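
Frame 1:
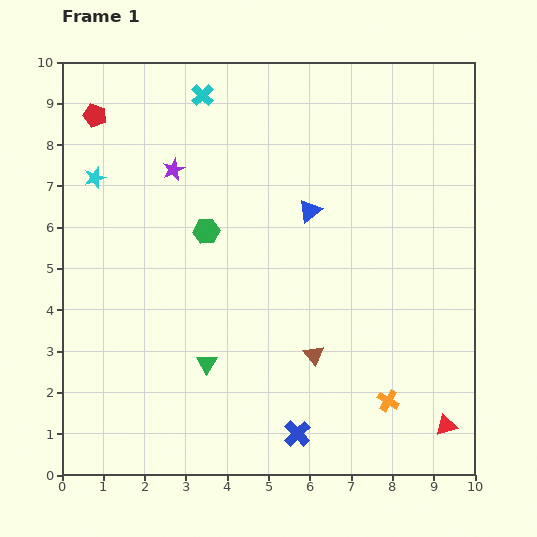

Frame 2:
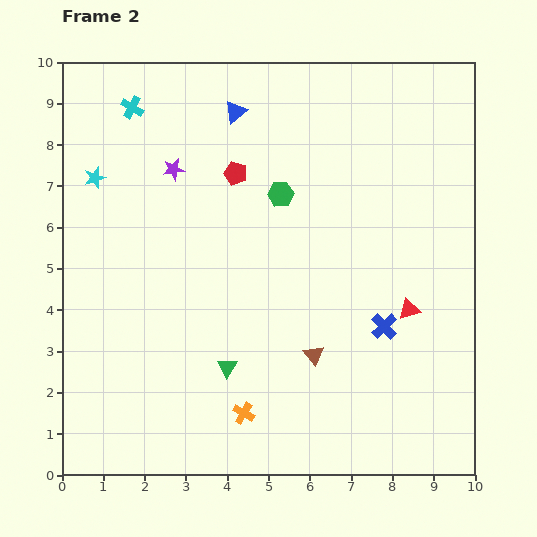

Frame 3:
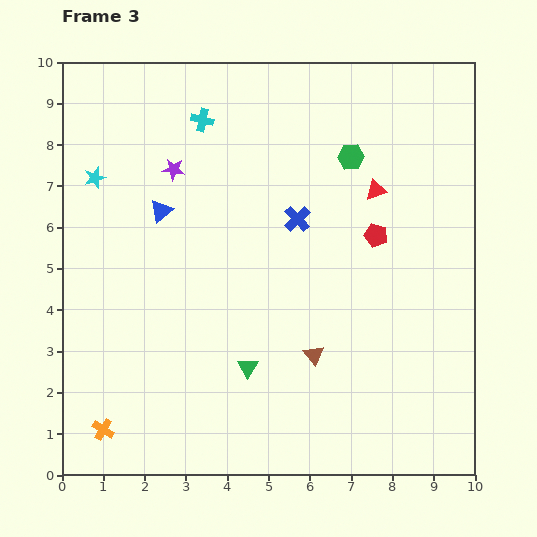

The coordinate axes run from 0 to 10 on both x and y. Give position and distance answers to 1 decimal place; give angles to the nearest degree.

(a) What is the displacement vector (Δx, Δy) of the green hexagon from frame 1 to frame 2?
(1.8, 0.9)

The green hexagon was at (3.5, 5.9) in frame 1 and (5.3, 6.8) in frame 2.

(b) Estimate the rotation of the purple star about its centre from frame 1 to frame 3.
31° clockwise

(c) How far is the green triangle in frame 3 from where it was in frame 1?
1.0

The green triangle moved from (3.5, 2.7) to (4.5, 2.6), a distance of √(1.0² + 0.1²) ≈ 1.0.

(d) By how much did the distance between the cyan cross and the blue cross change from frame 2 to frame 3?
-4.8

Distance in frame 2: 8.1. Distance in frame 3: 3.3.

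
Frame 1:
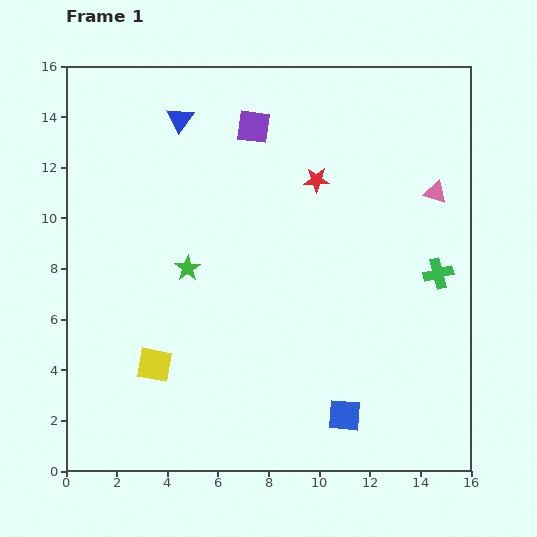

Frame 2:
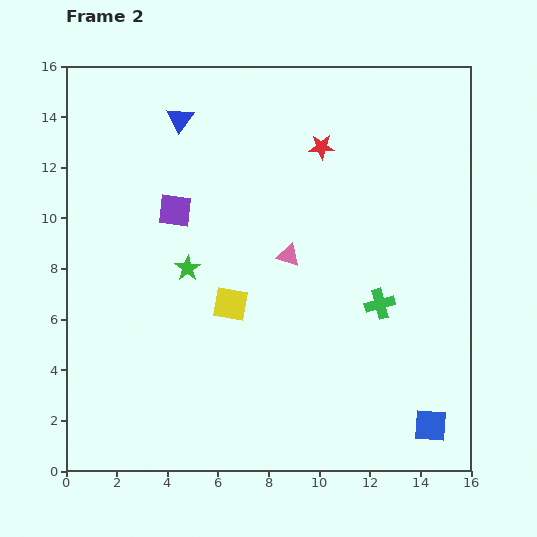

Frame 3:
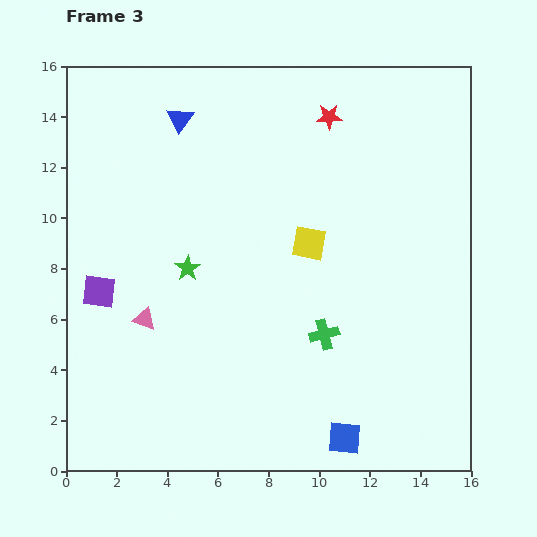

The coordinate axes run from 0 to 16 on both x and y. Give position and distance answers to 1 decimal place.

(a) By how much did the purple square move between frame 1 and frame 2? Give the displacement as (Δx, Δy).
(-3.1, -3.3)

The purple square was at (7.4, 13.6) in frame 1 and (4.3, 10.3) in frame 2.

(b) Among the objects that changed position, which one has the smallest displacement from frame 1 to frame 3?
the blue square

(moved 0.9)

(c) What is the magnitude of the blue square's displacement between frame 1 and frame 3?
0.9

The blue square moved from (11.0, 2.2) to (11.0, 1.3), a distance of √(0.0² + 0.9²) ≈ 0.9.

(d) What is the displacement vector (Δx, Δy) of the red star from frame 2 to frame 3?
(0.3, 1.2)

The red star was at (10.1, 12.8) in frame 2 and (10.4, 14.0) in frame 3.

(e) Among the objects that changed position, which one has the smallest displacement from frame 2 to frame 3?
the red star

(moved 1.2)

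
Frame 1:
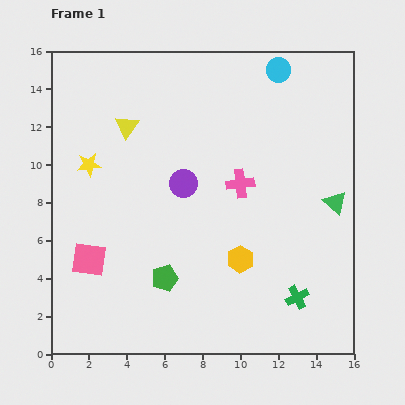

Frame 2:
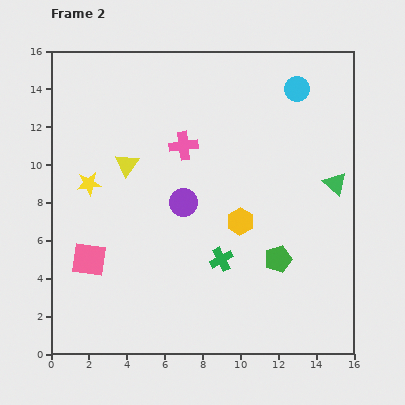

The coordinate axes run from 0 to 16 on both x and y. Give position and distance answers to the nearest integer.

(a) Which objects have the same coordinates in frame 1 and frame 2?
the pink square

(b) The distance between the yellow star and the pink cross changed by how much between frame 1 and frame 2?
-3

Distance in frame 1: 8. Distance in frame 2: 5.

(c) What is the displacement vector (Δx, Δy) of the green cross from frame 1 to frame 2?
(-4, 2)

The green cross was at (13, 3) in frame 1 and (9, 5) in frame 2.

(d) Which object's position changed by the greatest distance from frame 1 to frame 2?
the green pentagon

(moved 6; next 4)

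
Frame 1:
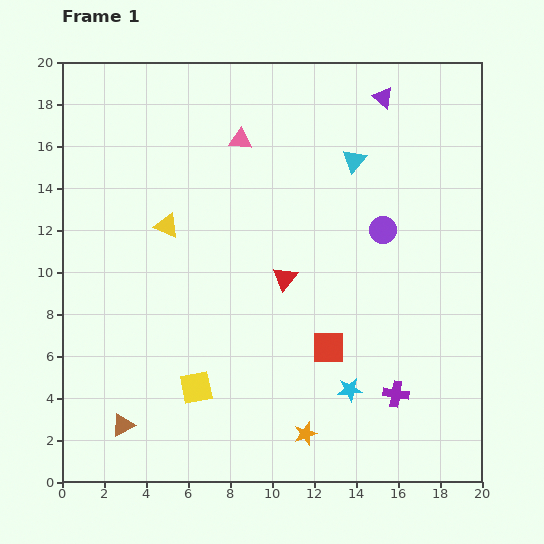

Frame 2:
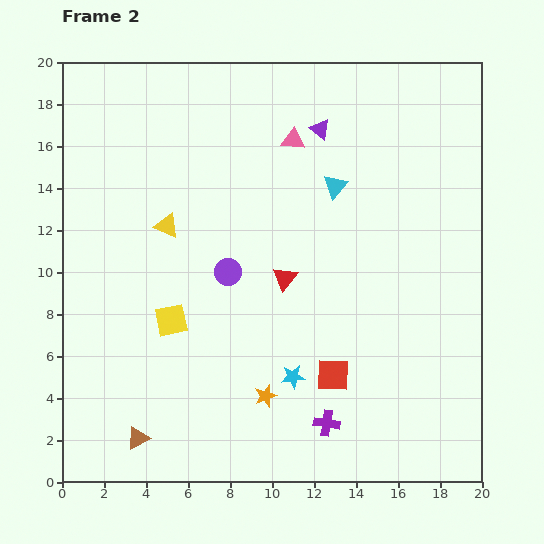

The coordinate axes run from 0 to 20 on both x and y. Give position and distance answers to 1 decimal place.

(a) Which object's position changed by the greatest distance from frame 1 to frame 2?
the purple circle

(moved 7.7; next 3.6)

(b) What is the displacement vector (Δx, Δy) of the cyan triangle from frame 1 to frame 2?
(-0.9, -1.2)

The cyan triangle was at (13.9, 15.3) in frame 1 and (13.0, 14.1) in frame 2.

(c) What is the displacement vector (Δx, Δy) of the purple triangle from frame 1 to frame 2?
(-3.0, -1.5)

The purple triangle was at (15.3, 18.3) in frame 1 and (12.3, 16.8) in frame 2.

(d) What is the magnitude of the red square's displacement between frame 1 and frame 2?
1.3

The red square moved from (12.7, 6.4) to (12.9, 5.1), a distance of √(0.2² + 1.3²) ≈ 1.3.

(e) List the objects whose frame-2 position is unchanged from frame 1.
the yellow triangle, the red triangle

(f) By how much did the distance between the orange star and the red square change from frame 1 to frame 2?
-0.8

Distance in frame 1: 4.2. Distance in frame 2: 3.4.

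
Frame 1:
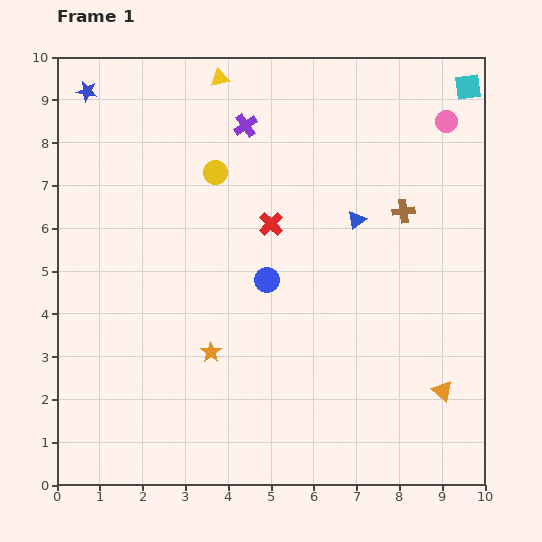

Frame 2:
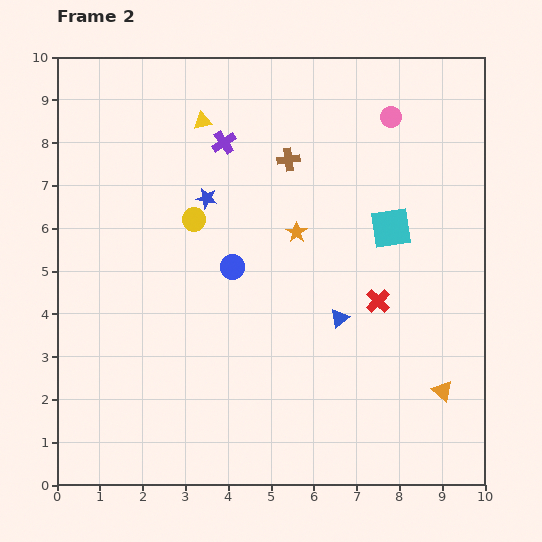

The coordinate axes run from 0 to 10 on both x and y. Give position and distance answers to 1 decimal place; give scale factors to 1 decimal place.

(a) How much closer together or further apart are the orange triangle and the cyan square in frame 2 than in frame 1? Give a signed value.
-3.1

Distance in frame 1: 7.1. Distance in frame 2: 4.0.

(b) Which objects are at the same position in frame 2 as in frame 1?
the orange triangle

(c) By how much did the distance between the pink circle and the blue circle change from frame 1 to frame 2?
-0.5

Distance in frame 1: 5.6. Distance in frame 2: 5.1.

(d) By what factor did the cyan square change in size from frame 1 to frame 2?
1.6×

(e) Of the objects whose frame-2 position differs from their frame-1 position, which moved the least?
the purple cross

(moved 0.6)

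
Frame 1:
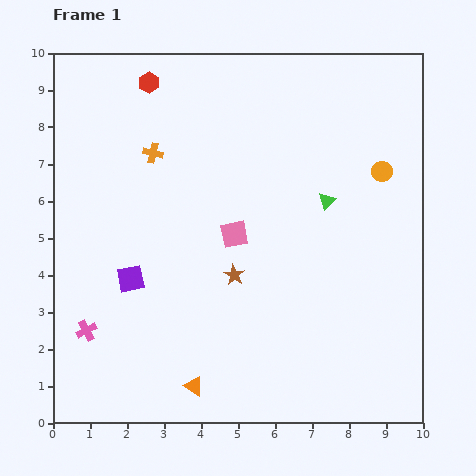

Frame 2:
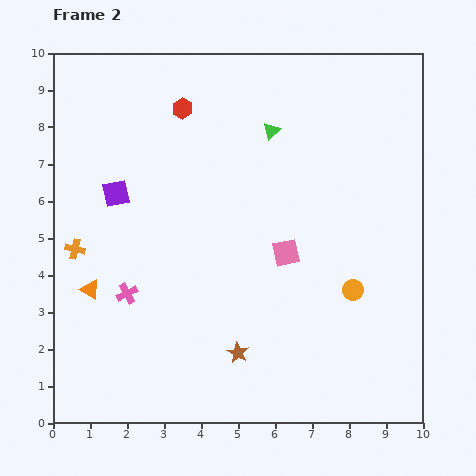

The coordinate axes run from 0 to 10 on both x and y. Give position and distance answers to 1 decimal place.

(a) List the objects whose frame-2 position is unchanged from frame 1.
none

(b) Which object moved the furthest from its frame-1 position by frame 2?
the orange triangle

(moved 3.8; next 3.3)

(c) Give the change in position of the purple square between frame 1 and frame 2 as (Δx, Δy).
(-0.4, 2.3)

The purple square was at (2.1, 3.9) in frame 1 and (1.7, 6.2) in frame 2.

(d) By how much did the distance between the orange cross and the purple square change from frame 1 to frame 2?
-1.6

Distance in frame 1: 3.5. Distance in frame 2: 1.9.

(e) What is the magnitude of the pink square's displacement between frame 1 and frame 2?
1.5

The pink square moved from (4.9, 5.1) to (6.3, 4.6), a distance of √(1.4² + 0.5²) ≈ 1.5.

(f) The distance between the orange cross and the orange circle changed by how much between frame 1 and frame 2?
+1.4

Distance in frame 1: 6.2. Distance in frame 2: 7.6.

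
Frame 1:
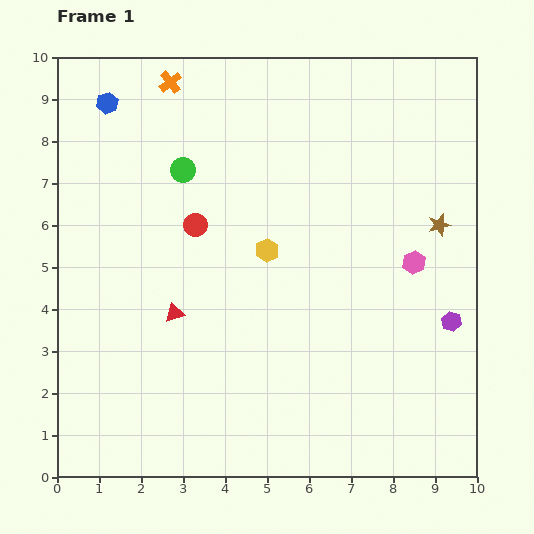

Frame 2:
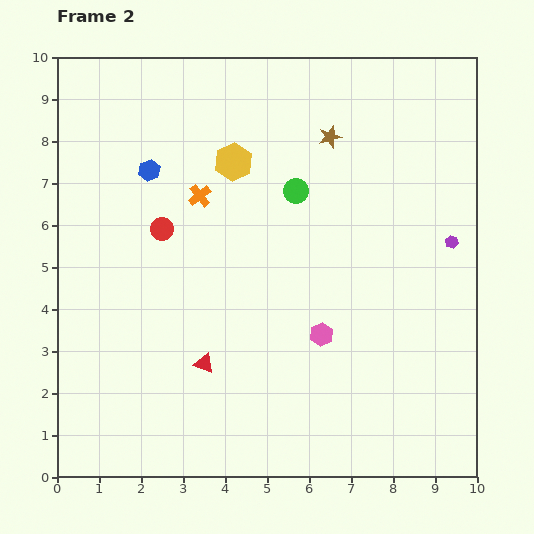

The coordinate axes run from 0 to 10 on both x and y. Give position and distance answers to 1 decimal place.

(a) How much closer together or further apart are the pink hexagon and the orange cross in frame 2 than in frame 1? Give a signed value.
-2.8

Distance in frame 1: 7.2. Distance in frame 2: 4.4.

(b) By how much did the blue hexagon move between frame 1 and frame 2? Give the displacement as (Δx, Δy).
(1.0, -1.6)

The blue hexagon was at (1.2, 8.9) in frame 1 and (2.2, 7.3) in frame 2.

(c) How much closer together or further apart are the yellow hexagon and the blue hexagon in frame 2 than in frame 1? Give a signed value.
-3.2

Distance in frame 1: 5.2. Distance in frame 2: 2.0.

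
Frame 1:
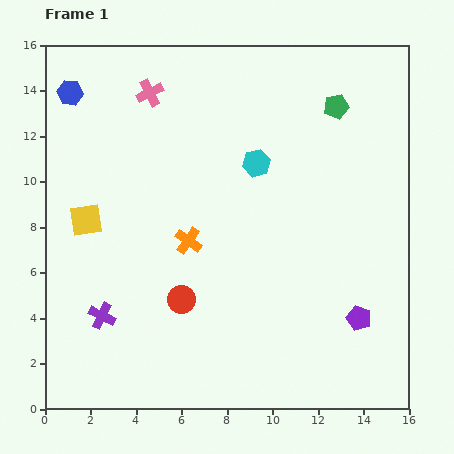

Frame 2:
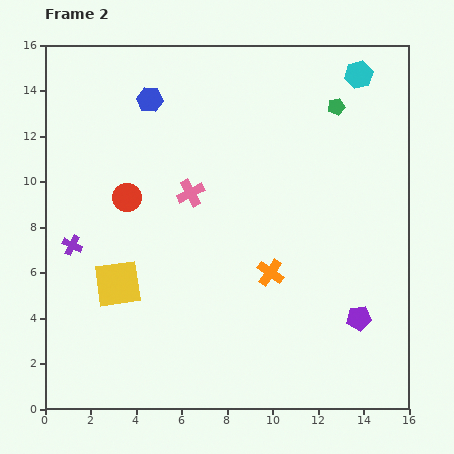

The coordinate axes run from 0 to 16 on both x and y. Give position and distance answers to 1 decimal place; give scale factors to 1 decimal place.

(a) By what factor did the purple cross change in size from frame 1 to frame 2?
0.7×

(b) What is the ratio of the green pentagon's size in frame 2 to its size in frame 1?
0.7×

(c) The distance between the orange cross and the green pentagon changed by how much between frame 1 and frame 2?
-0.9

Distance in frame 1: 8.8. Distance in frame 2: 7.9.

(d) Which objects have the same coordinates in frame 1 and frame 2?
the green pentagon, the purple pentagon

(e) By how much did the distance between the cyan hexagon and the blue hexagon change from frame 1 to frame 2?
+0.5

Distance in frame 1: 8.8. Distance in frame 2: 9.3.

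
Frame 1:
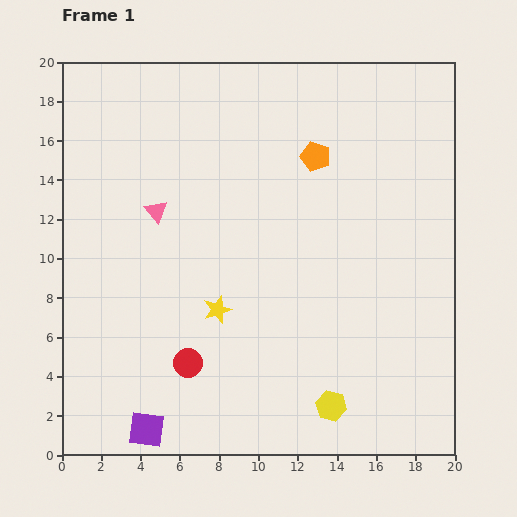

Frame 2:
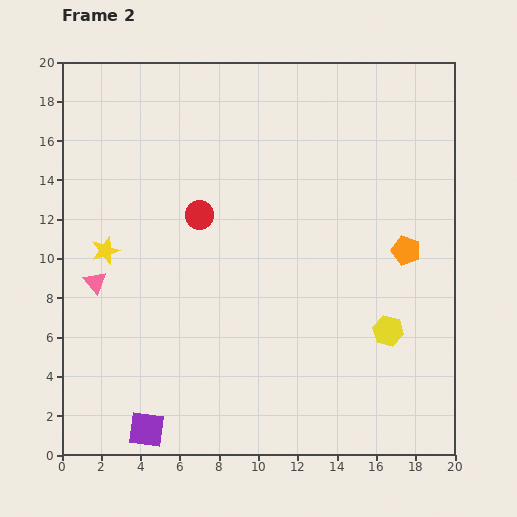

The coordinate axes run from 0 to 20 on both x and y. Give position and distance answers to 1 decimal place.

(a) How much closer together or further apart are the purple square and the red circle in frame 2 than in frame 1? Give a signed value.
+7.2

Distance in frame 1: 4.0. Distance in frame 2: 11.2.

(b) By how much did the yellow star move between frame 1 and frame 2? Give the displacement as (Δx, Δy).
(-5.7, 3.0)

The yellow star was at (7.9, 7.4) in frame 1 and (2.2, 10.4) in frame 2.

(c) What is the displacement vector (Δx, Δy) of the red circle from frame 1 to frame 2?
(0.6, 7.5)

The red circle was at (6.4, 4.7) in frame 1 and (7.0, 12.2) in frame 2.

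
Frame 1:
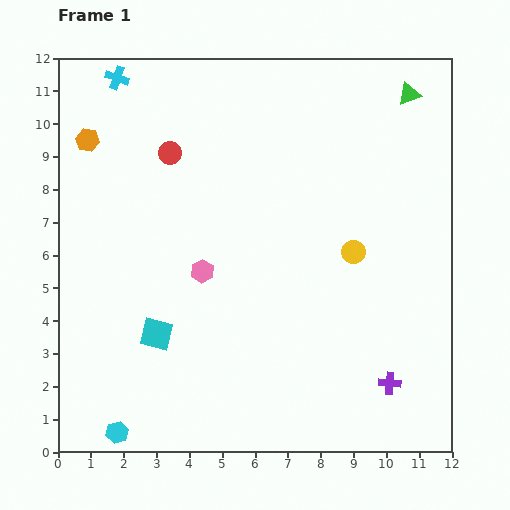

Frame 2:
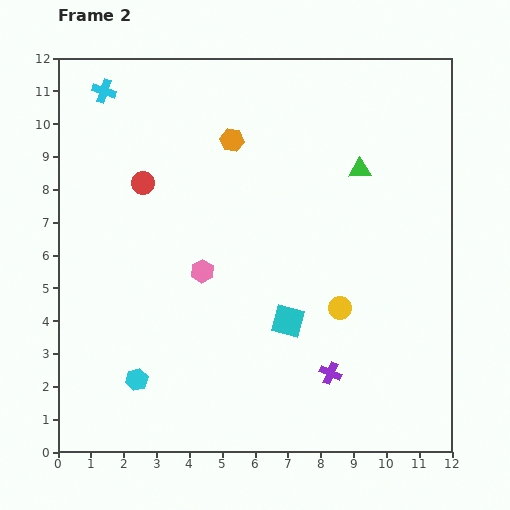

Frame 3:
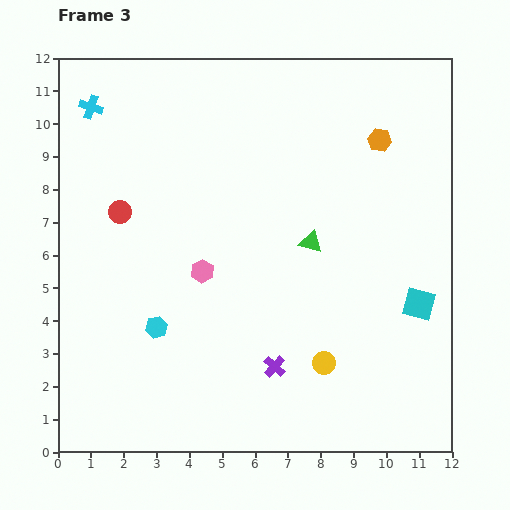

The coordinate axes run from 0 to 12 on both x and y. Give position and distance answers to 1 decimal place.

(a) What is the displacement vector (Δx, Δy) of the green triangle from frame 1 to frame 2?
(-1.5, -2.3)

The green triangle was at (10.7, 10.9) in frame 1 and (9.2, 8.6) in frame 2.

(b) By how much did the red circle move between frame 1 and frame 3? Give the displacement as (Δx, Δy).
(-1.5, -1.8)

The red circle was at (3.4, 9.1) in frame 1 and (1.9, 7.3) in frame 3.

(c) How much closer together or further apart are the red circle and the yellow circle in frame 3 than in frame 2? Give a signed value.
+0.6

Distance in frame 2: 7.1. Distance in frame 3: 7.7.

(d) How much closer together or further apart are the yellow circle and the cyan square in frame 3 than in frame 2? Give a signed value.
+1.8

Distance in frame 2: 1.6. Distance in frame 3: 3.4.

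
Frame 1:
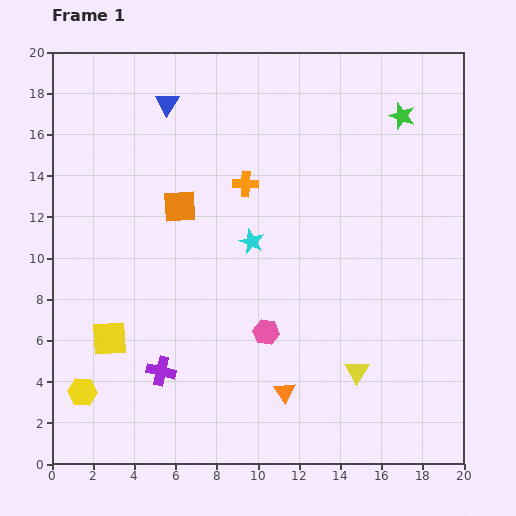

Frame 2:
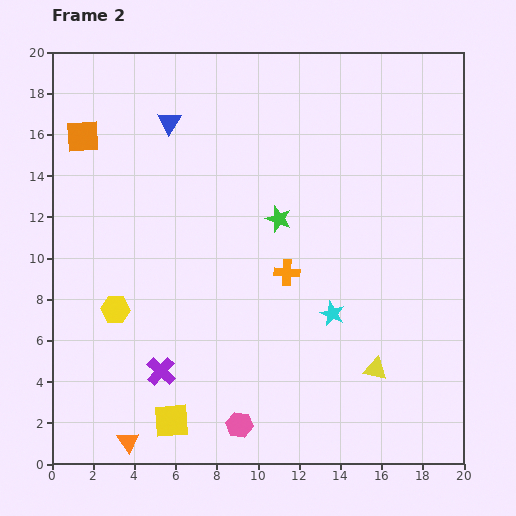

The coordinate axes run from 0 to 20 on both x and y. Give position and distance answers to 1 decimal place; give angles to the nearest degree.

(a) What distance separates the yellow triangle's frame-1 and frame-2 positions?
0.9

The yellow triangle moved from (14.8, 4.5) to (15.7, 4.6), a distance of √(0.9² + 0.1²) ≈ 0.9.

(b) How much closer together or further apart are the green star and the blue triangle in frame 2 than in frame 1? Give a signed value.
-4.3

Distance in frame 1: 11.4. Distance in frame 2: 7.1.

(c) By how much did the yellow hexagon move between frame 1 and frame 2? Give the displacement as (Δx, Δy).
(1.6, 4.0)

The yellow hexagon was at (1.5, 3.5) in frame 1 and (3.1, 7.5) in frame 2.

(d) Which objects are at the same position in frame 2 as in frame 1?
the purple cross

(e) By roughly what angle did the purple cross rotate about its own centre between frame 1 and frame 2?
29° clockwise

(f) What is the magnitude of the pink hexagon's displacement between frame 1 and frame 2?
4.7

The pink hexagon moved from (10.4, 6.4) to (9.1, 1.9), a distance of √(1.3² + 4.5²) ≈ 4.7.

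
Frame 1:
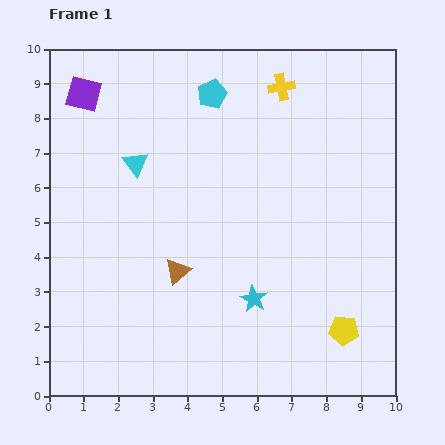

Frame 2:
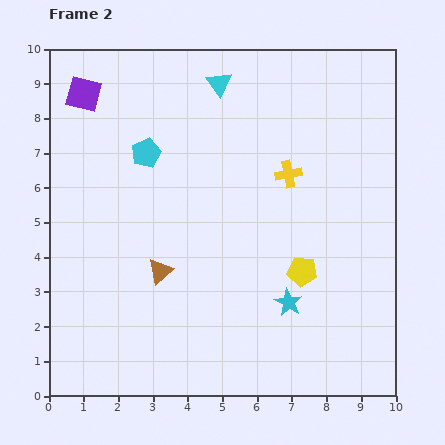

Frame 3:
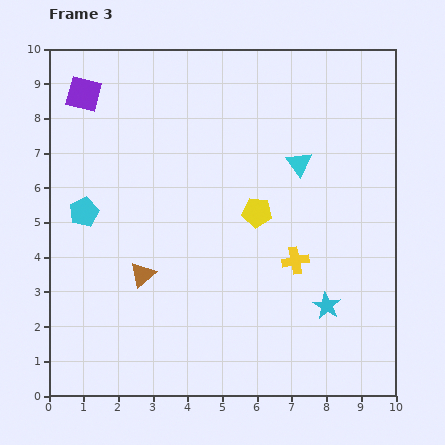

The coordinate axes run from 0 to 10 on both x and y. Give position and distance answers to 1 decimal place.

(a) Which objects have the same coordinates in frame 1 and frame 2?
the purple square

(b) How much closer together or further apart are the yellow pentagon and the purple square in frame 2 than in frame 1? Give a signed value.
-2.0

Distance in frame 1: 10.1. Distance in frame 2: 8.1.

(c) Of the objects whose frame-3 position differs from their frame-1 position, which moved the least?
the brown triangle

(moved 1.0)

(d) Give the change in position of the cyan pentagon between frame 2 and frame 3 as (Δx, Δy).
(-1.8, -1.7)

The cyan pentagon was at (2.8, 7.0) in frame 2 and (1.0, 5.3) in frame 3.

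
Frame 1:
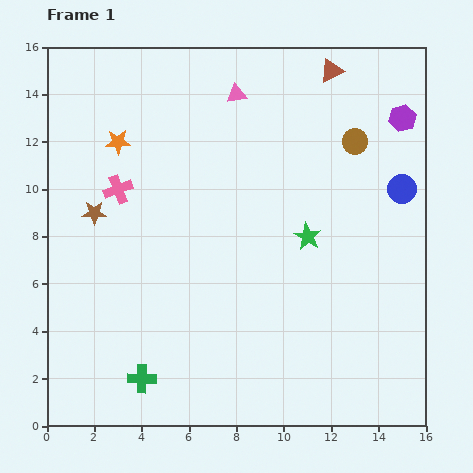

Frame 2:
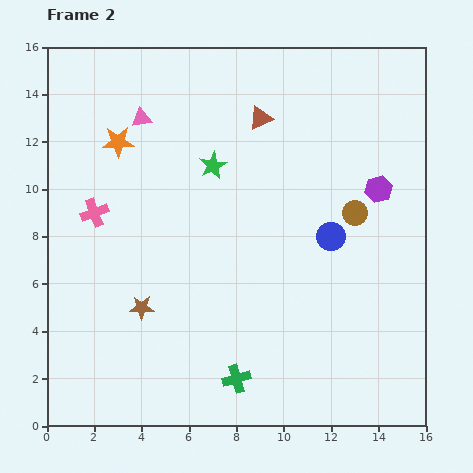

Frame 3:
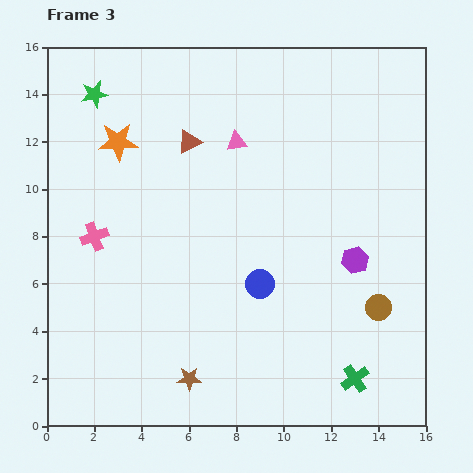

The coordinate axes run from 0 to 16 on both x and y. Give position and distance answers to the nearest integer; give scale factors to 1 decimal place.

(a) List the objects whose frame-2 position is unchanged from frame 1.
the orange star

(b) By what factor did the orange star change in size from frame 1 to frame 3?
1.6×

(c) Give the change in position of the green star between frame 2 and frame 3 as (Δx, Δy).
(-5, 3)

The green star was at (7, 11) in frame 2 and (2, 14) in frame 3.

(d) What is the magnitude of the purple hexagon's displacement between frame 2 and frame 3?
3

The purple hexagon moved from (14, 10) to (13, 7), a distance of √(1² + 3²) ≈ 3.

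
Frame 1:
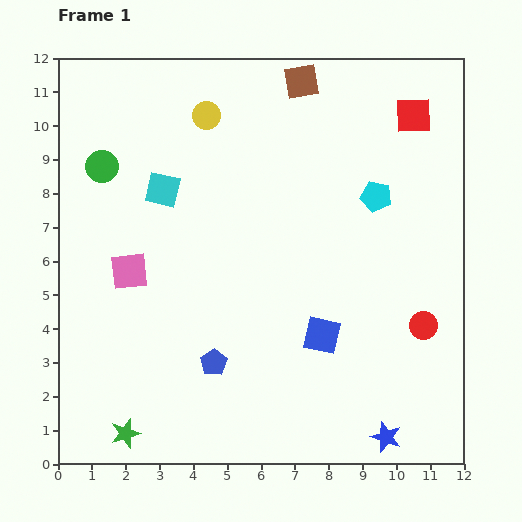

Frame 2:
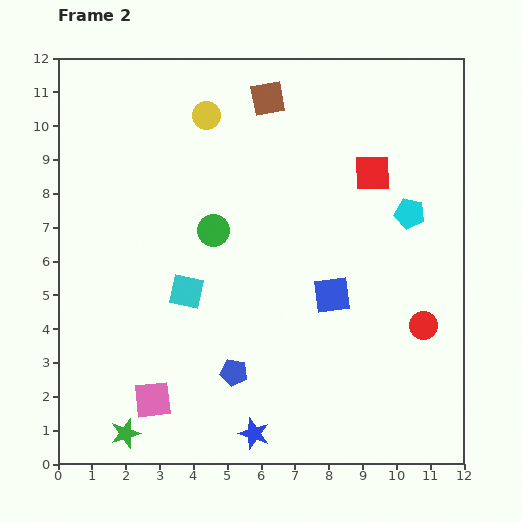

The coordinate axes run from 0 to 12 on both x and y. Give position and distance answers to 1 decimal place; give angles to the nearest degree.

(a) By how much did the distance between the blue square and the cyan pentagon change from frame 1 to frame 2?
-1.1

Distance in frame 1: 4.4. Distance in frame 2: 3.3.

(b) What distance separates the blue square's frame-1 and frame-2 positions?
1.2

The blue square moved from (7.8, 3.8) to (8.1, 5.0), a distance of √(0.3² + 1.2²) ≈ 1.2.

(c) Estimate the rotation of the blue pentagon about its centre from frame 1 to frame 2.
27° counter-clockwise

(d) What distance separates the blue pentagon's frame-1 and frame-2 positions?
0.7

The blue pentagon moved from (4.6, 3.0) to (5.2, 2.7), a distance of √(0.6² + 0.3²) ≈ 0.7.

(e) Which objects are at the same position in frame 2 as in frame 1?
the red circle, the yellow circle, the green star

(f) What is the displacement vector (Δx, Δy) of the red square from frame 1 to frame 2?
(-1.2, -1.7)

The red square was at (10.5, 10.3) in frame 1 and (9.3, 8.6) in frame 2.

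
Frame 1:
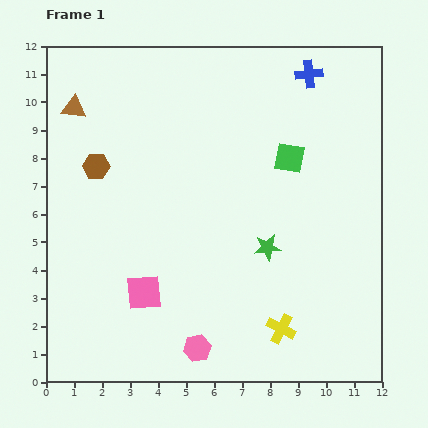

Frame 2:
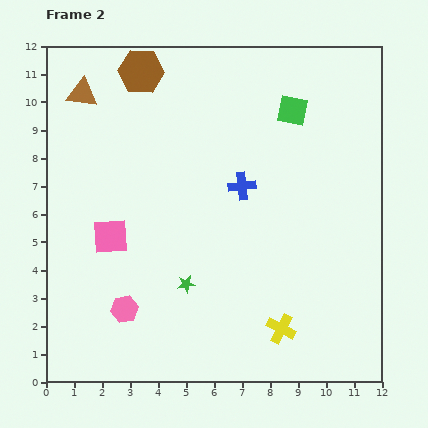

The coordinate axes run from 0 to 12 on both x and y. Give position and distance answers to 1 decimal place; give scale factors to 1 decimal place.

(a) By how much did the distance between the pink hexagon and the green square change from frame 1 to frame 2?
+1.7

Distance in frame 1: 7.6. Distance in frame 2: 9.3.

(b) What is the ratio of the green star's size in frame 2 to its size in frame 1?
0.6×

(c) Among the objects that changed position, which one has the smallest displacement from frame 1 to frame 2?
the brown triangle

(moved 0.6)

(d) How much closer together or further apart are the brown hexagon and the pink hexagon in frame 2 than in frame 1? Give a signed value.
+1.1

Distance in frame 1: 7.4. Distance in frame 2: 8.5.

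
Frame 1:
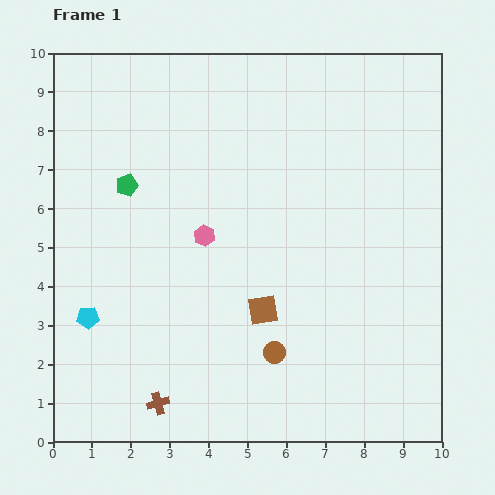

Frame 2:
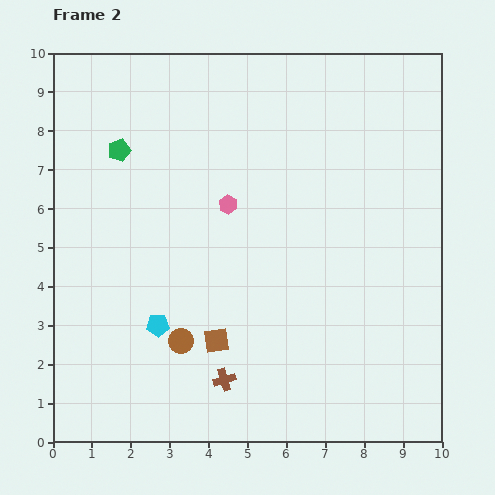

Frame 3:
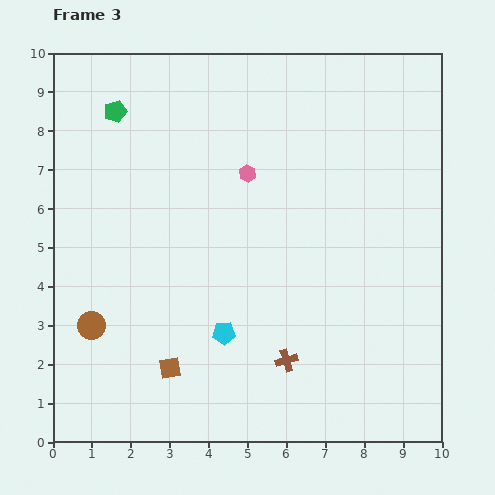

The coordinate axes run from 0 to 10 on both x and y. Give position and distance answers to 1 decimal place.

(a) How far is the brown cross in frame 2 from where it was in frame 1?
1.8

The brown cross moved from (2.7, 1.0) to (4.4, 1.6), a distance of √(1.7² + 0.6²) ≈ 1.8.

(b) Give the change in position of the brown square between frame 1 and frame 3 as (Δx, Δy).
(-2.4, -1.5)

The brown square was at (5.4, 3.4) in frame 1 and (3.0, 1.9) in frame 3.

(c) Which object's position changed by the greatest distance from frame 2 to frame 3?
the brown circle

(moved 2.3; next 1.7)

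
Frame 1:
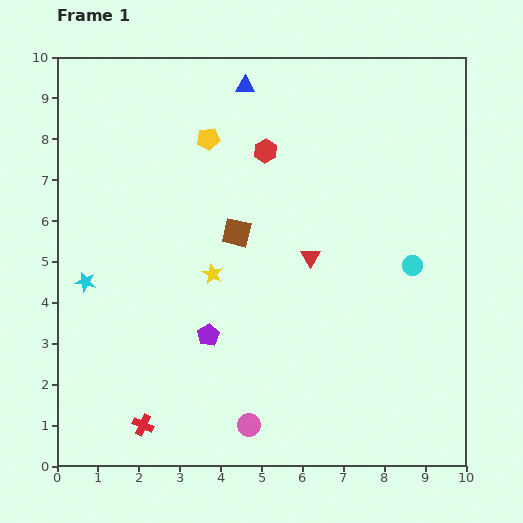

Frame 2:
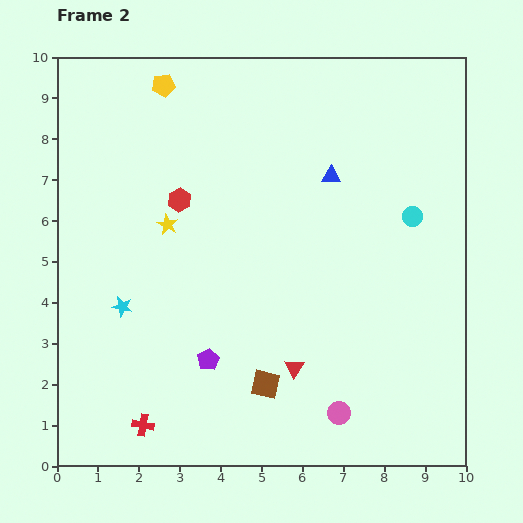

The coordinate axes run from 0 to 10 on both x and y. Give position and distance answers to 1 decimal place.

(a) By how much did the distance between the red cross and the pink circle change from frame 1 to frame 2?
+2.2

Distance in frame 1: 2.6. Distance in frame 2: 4.8.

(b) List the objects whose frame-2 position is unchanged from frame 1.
the red cross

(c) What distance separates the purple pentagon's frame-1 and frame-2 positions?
0.6

The purple pentagon moved from (3.7, 3.2) to (3.7, 2.6), a distance of √(0.0² + 0.6²) ≈ 0.6.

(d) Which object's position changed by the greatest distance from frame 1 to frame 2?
the brown square

(moved 3.8; next 3.0)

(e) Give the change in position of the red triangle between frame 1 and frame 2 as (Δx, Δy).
(-0.4, -2.7)

The red triangle was at (6.2, 5.1) in frame 1 and (5.8, 2.4) in frame 2.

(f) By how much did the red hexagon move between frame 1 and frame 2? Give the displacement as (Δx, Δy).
(-2.1, -1.2)

The red hexagon was at (5.1, 7.7) in frame 1 and (3.0, 6.5) in frame 2.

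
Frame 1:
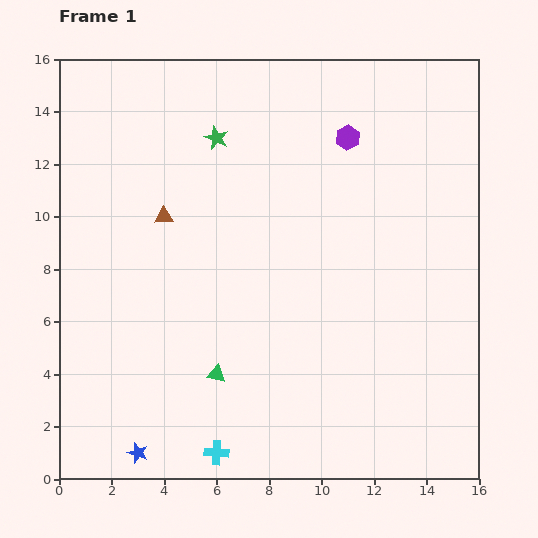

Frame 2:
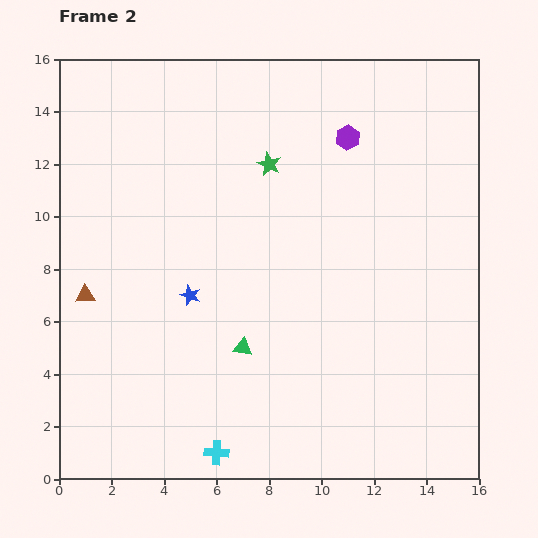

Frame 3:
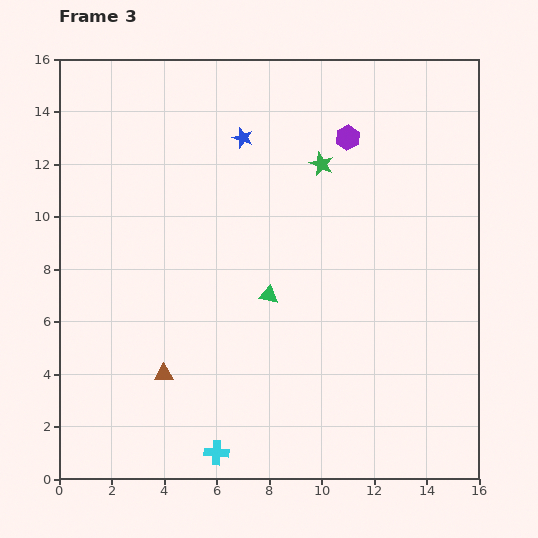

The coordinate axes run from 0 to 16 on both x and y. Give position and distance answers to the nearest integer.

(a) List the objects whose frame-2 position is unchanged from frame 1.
the purple hexagon, the cyan cross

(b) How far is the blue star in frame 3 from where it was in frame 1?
13

The blue star moved from (3, 1) to (7, 13), a distance of √(4² + 12²) ≈ 13.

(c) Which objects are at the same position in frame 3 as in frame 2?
the purple hexagon, the cyan cross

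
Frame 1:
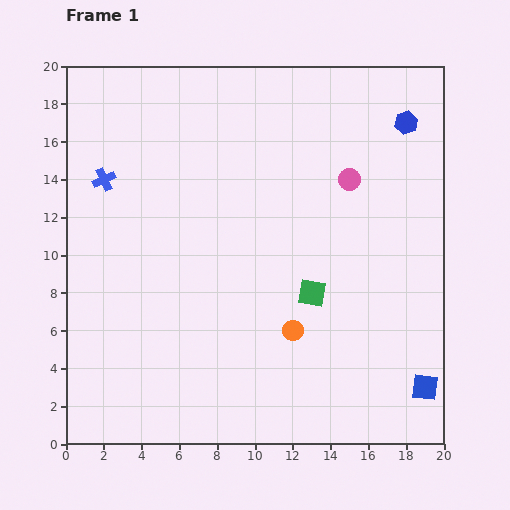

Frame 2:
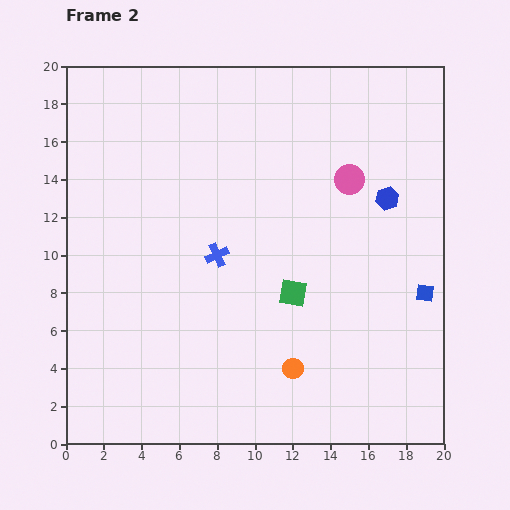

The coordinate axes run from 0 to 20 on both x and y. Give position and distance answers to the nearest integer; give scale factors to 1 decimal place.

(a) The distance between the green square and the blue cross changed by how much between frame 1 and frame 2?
-9

Distance in frame 1: 13. Distance in frame 2: 4.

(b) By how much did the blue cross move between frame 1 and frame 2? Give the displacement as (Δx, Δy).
(6, -4)

The blue cross was at (2, 14) in frame 1 and (8, 10) in frame 2.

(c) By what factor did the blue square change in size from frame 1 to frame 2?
0.7×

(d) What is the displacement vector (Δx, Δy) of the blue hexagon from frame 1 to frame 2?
(-1, -4)

The blue hexagon was at (18, 17) in frame 1 and (17, 13) in frame 2.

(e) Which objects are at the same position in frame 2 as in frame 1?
the pink circle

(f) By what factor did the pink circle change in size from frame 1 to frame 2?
1.3×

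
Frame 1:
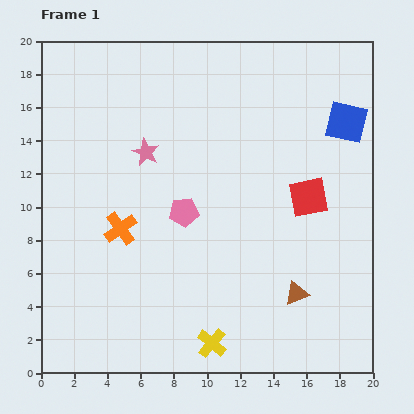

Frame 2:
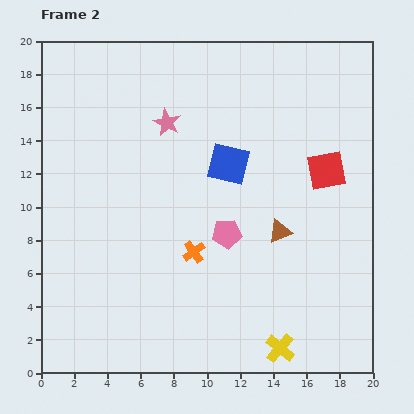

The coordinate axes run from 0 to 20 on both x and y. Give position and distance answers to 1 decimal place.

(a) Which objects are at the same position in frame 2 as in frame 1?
none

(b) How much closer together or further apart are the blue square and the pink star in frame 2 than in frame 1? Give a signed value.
-7.7

Distance in frame 1: 12.2. Distance in frame 2: 4.5.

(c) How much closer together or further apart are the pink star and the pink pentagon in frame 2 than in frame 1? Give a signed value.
+3.3

Distance in frame 1: 4.3. Distance in frame 2: 7.6.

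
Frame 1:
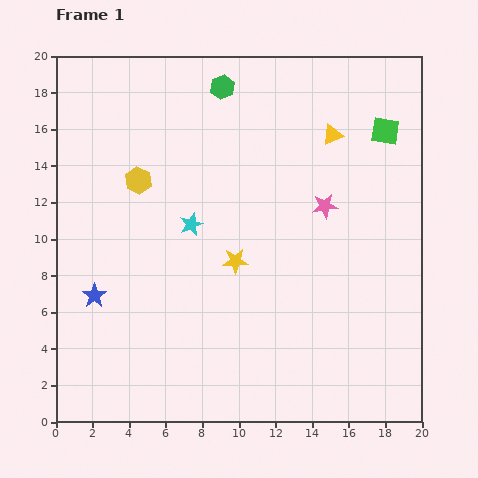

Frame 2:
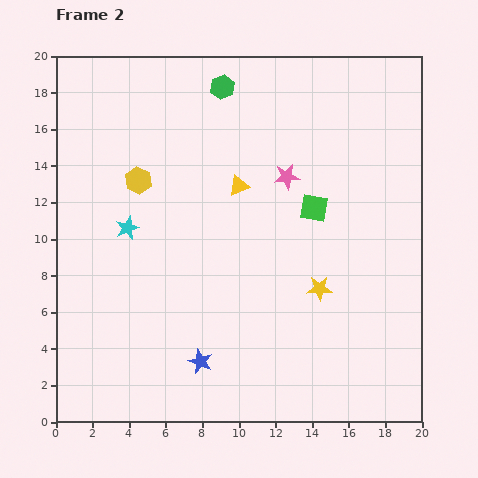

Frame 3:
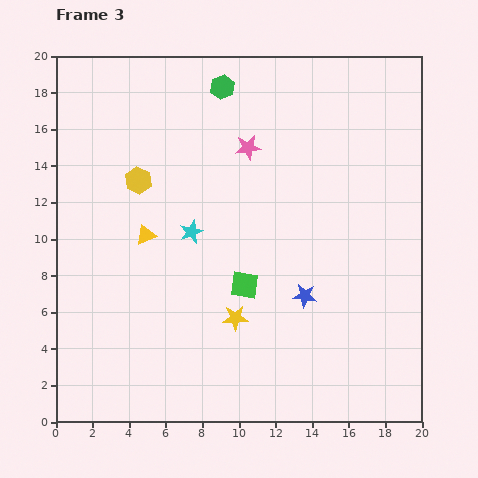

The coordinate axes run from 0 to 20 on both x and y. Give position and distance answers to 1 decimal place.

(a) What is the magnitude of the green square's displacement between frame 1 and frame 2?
5.7

The green square moved from (18.0, 15.9) to (14.1, 11.7), a distance of √(3.9² + 4.2²) ≈ 5.7.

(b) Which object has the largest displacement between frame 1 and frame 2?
the blue star

(moved 6.8; next 5.8)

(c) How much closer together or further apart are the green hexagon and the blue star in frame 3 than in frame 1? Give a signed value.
-1.1

Distance in frame 1: 13.4. Distance in frame 3: 12.3.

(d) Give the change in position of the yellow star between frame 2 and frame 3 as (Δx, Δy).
(-4.6, -1.6)

The yellow star was at (14.4, 7.3) in frame 2 and (9.8, 5.7) in frame 3.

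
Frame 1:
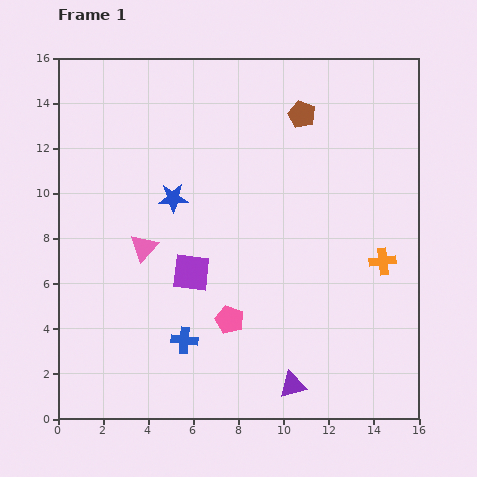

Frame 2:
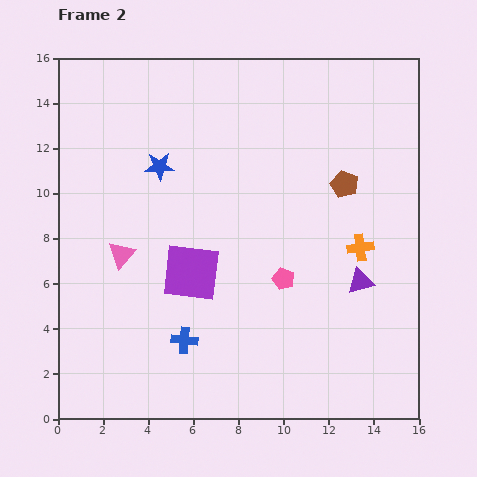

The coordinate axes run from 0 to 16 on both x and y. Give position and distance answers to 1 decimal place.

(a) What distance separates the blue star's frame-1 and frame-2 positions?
1.5

The blue star moved from (5.1, 9.8) to (4.5, 11.2), a distance of √(0.6² + 1.4²) ≈ 1.5.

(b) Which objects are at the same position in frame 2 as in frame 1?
the blue cross, the purple square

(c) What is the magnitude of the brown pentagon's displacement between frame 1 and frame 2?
3.6

The brown pentagon moved from (10.8, 13.5) to (12.7, 10.4), a distance of √(1.9² + 3.1²) ≈ 3.6.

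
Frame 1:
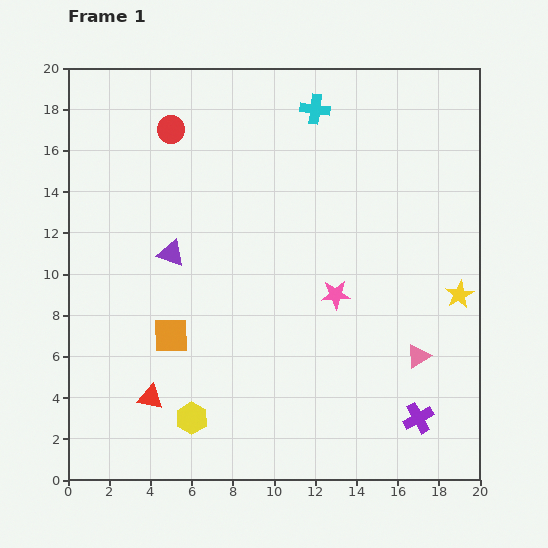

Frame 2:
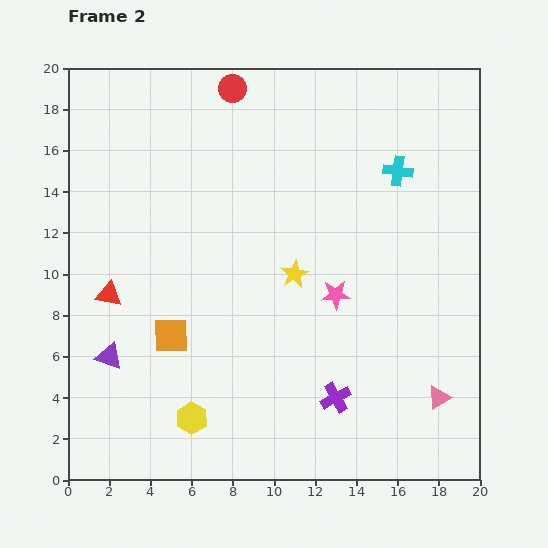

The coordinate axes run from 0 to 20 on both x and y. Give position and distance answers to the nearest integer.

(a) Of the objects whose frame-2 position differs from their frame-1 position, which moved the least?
the pink triangle

(moved 2)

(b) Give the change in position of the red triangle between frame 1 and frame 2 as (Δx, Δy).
(-2, 5)

The red triangle was at (4, 4) in frame 1 and (2, 9) in frame 2.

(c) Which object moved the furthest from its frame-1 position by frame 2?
the yellow star

(moved 8; next 6)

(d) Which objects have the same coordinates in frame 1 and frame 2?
the pink star, the orange square, the yellow hexagon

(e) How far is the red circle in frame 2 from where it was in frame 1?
4

The red circle moved from (5, 17) to (8, 19), a distance of √(3² + 2²) ≈ 4.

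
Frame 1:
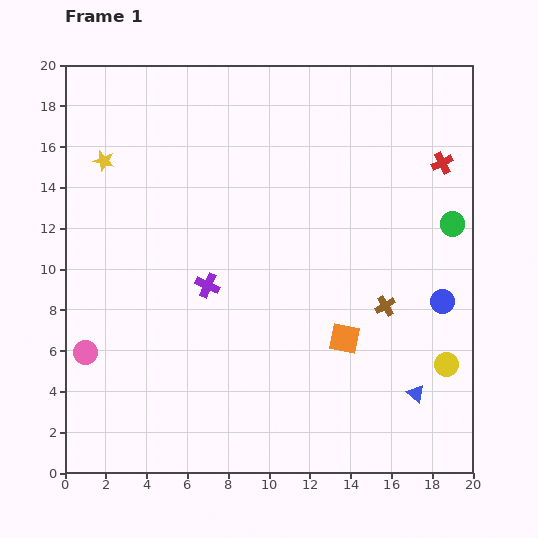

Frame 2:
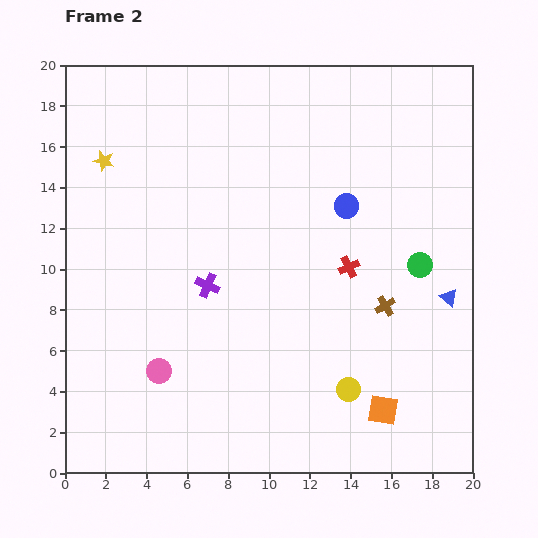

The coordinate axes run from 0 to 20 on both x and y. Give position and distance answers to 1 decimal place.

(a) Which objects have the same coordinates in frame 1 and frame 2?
the yellow star, the purple cross, the brown cross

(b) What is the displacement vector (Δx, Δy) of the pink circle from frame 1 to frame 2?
(3.6, -0.9)

The pink circle was at (1.0, 5.9) in frame 1 and (4.6, 5.0) in frame 2.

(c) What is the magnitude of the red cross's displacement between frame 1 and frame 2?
6.9

The red cross moved from (18.5, 15.2) to (13.9, 10.1), a distance of √(4.6² + 5.1²) ≈ 6.9.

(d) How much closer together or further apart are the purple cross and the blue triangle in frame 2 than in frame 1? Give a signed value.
+0.3

Distance in frame 1: 11.5. Distance in frame 2: 11.8.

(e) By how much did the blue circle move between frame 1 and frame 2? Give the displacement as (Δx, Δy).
(-4.7, 4.7)

The blue circle was at (18.5, 8.4) in frame 1 and (13.8, 13.1) in frame 2.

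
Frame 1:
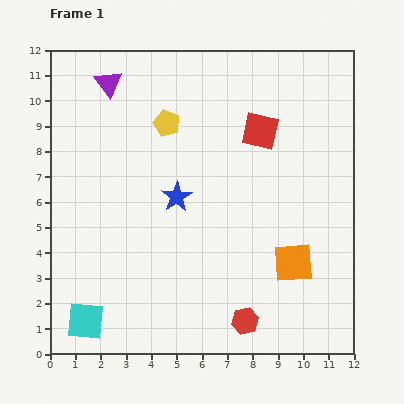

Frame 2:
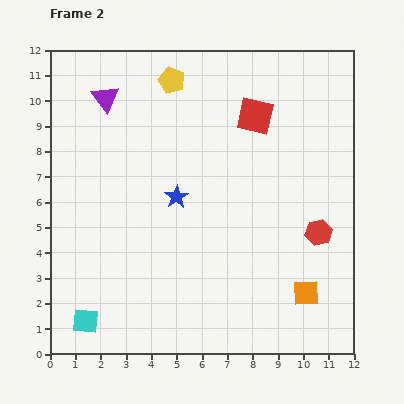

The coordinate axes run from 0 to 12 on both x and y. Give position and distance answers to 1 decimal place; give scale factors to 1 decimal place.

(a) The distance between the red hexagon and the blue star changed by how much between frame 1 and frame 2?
+0.2

Distance in frame 1: 5.6. Distance in frame 2: 5.8.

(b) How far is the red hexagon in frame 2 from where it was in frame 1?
4.5

The red hexagon moved from (7.7, 1.3) to (10.6, 4.8), a distance of √(2.9² + 3.5²) ≈ 4.5.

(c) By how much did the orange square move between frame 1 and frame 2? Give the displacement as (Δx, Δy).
(0.5, -1.2)

The orange square was at (9.6, 3.6) in frame 1 and (10.1, 2.4) in frame 2.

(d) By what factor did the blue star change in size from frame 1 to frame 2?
0.8×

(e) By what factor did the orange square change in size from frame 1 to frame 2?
0.6×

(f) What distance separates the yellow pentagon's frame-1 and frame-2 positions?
1.7

The yellow pentagon moved from (4.6, 9.1) to (4.8, 10.8), a distance of √(0.2² + 1.7²) ≈ 1.7.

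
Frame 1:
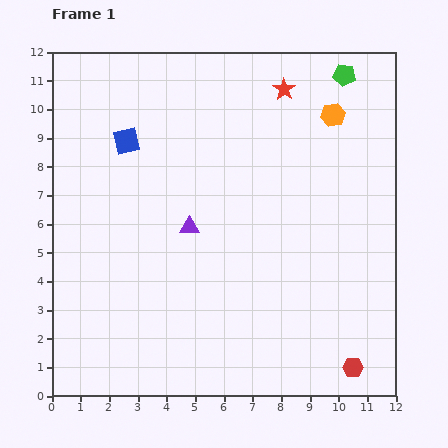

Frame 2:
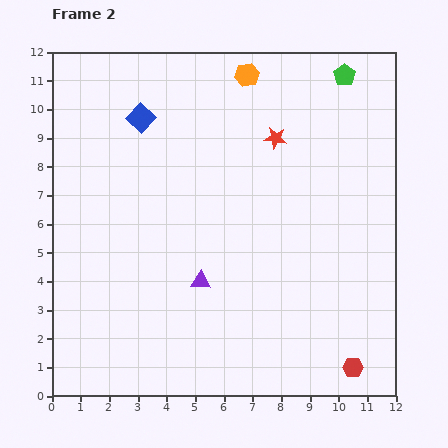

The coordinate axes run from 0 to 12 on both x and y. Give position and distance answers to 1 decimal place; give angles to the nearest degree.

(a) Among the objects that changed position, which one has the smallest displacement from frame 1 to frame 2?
the blue square

(moved 0.9)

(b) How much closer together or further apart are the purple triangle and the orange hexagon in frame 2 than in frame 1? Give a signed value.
+1.1

Distance in frame 1: 6.3. Distance in frame 2: 7.4.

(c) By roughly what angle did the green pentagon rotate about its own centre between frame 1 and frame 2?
28° clockwise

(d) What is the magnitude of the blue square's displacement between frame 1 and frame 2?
0.9

The blue square moved from (2.6, 8.9) to (3.1, 9.7), a distance of √(0.5² + 0.8²) ≈ 0.9.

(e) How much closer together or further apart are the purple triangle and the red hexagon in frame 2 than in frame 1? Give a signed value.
-1.4

Distance in frame 1: 7.5. Distance in frame 2: 6.1.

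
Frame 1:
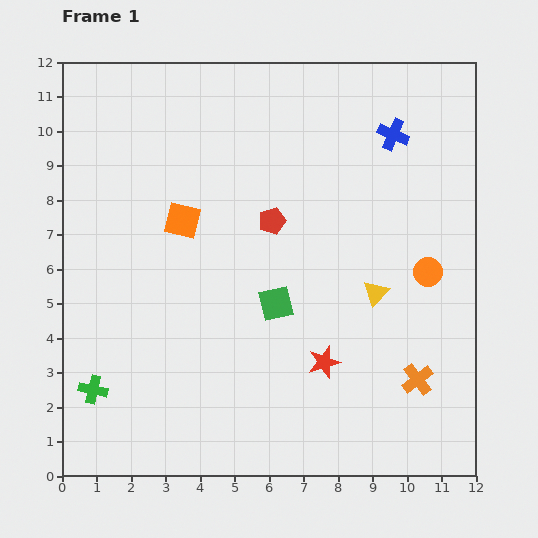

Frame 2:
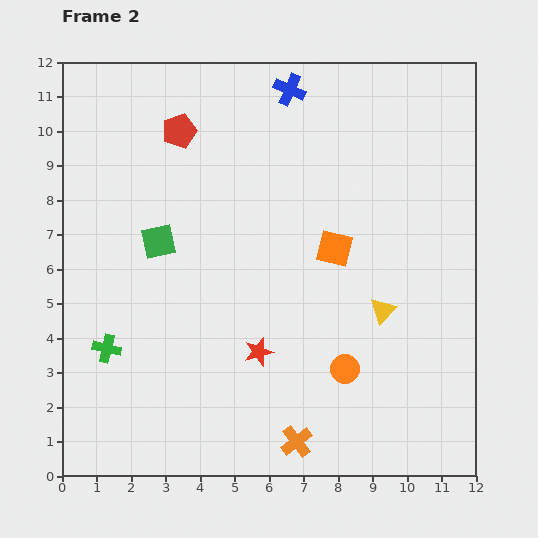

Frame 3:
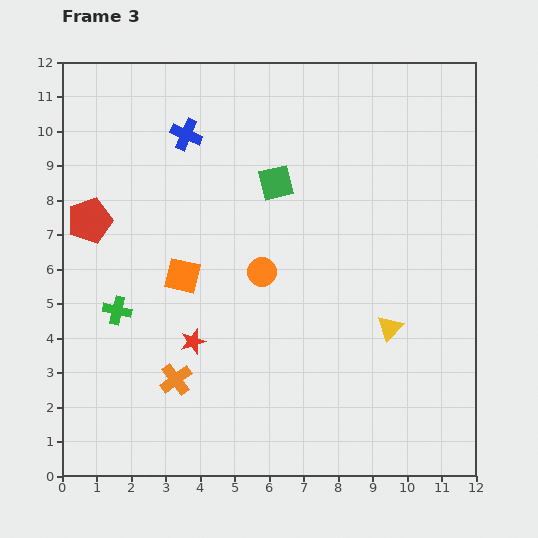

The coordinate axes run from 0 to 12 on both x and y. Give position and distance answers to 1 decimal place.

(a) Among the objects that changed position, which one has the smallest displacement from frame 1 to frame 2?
the yellow triangle

(moved 0.5)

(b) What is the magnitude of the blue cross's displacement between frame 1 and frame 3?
6.0

The blue cross moved from (9.6, 9.9) to (3.6, 9.9), a distance of √(6.0² + 0.0²) ≈ 6.0.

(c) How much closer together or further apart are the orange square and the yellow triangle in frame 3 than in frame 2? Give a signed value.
+3.9

Distance in frame 2: 2.3. Distance in frame 3: 6.2.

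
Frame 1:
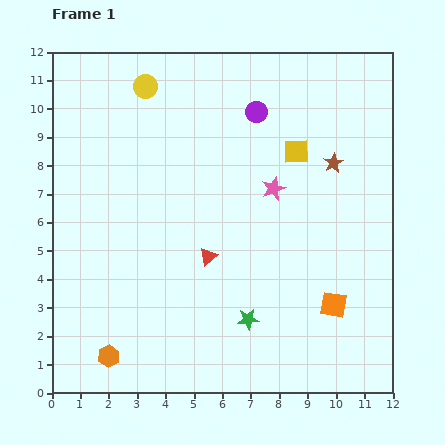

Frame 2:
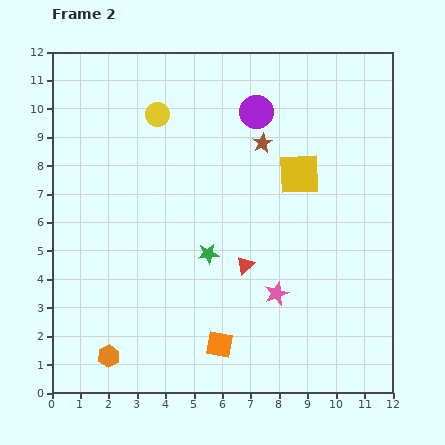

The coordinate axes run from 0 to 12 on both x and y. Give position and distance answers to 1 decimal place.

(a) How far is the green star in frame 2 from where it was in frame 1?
2.7

The green star moved from (6.9, 2.6) to (5.5, 4.9), a distance of √(1.4² + 2.3²) ≈ 2.7.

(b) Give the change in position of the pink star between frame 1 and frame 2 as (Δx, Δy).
(0.1, -3.7)

The pink star was at (7.8, 7.2) in frame 1 and (7.9, 3.5) in frame 2.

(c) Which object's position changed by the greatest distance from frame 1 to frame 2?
the orange square

(moved 4.2; next 3.7)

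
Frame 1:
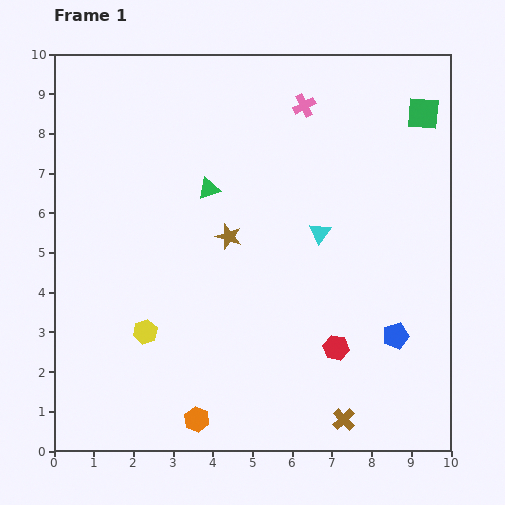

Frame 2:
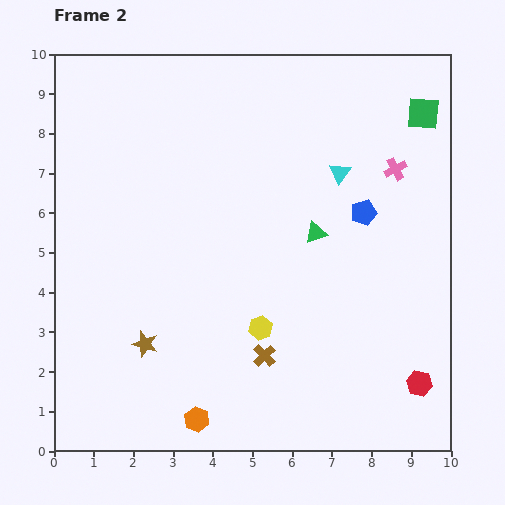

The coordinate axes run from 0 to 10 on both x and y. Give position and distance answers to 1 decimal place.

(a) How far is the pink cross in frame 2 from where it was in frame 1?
2.8

The pink cross moved from (6.3, 8.7) to (8.6, 7.1), a distance of √(2.3² + 1.6²) ≈ 2.8.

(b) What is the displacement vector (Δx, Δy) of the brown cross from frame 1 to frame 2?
(-2.0, 1.6)

The brown cross was at (7.3, 0.8) in frame 1 and (5.3, 2.4) in frame 2.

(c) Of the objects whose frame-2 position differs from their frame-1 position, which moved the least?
the cyan triangle

(moved 1.6)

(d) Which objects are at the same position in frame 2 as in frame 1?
the orange hexagon, the green square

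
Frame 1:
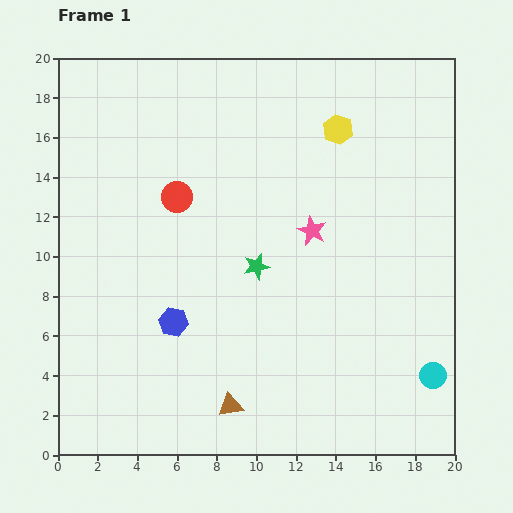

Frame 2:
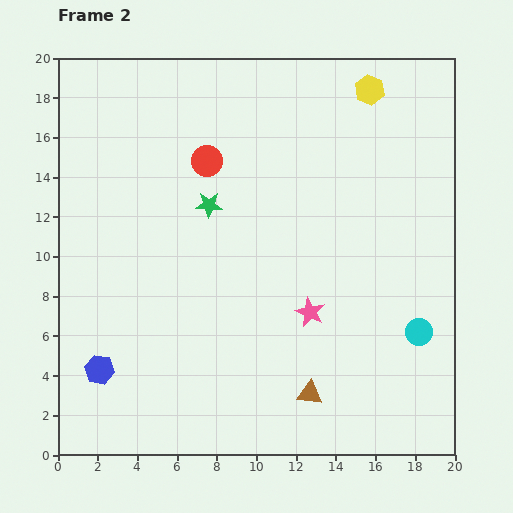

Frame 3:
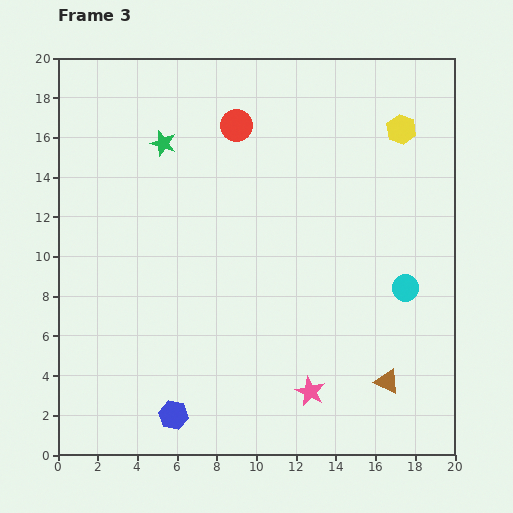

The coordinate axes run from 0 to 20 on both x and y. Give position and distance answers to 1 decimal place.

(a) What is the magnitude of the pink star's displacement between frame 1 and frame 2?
4.1

The pink star moved from (12.8, 11.3) to (12.7, 7.2), a distance of √(0.1² + 4.1²) ≈ 4.1.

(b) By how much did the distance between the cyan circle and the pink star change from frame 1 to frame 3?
-2.4

Distance in frame 1: 9.5. Distance in frame 3: 7.1.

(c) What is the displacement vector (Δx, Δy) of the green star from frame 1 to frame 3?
(-4.7, 6.2)

The green star was at (10.0, 9.5) in frame 1 and (5.3, 15.7) in frame 3.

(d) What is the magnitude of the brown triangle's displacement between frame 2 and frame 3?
3.9

The brown triangle moved from (12.7, 3.1) to (16.6, 3.7), a distance of √(3.9² + 0.6²) ≈ 3.9.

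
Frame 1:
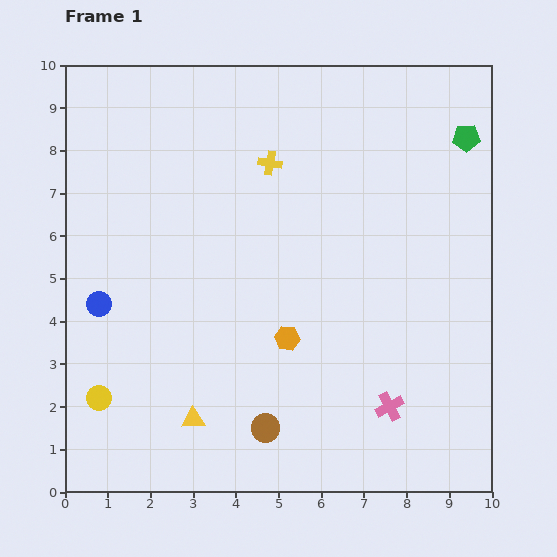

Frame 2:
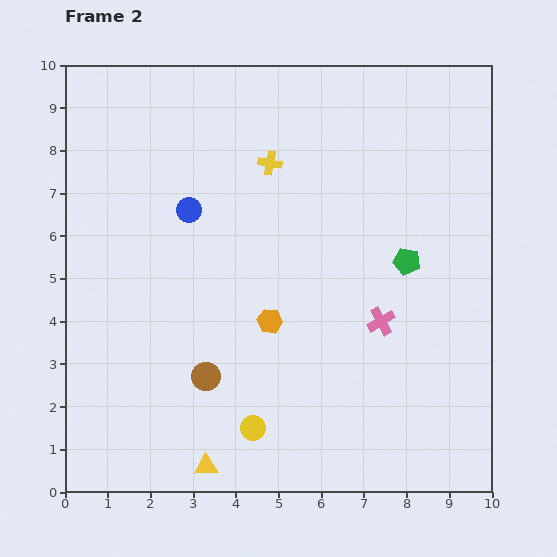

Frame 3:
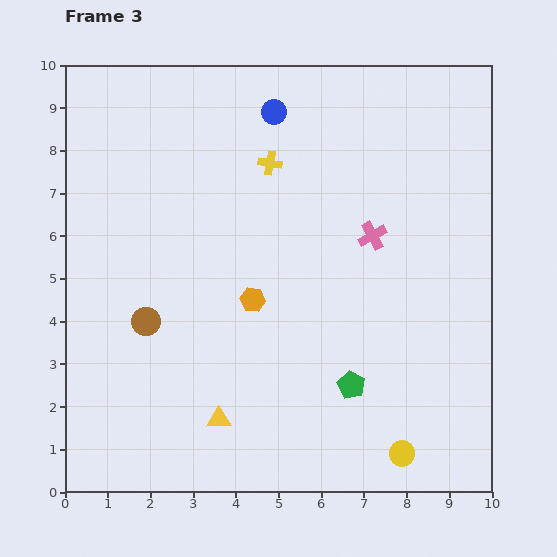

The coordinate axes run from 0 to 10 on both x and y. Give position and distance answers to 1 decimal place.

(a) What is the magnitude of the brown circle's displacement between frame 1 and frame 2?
1.8

The brown circle moved from (4.7, 1.5) to (3.3, 2.7), a distance of √(1.4² + 1.2²) ≈ 1.8.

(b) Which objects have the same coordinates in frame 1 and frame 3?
the yellow cross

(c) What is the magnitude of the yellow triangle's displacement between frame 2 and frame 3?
1.1

The yellow triangle moved from (3.3, 0.6) to (3.6, 1.7), a distance of √(0.3² + 1.1²) ≈ 1.1.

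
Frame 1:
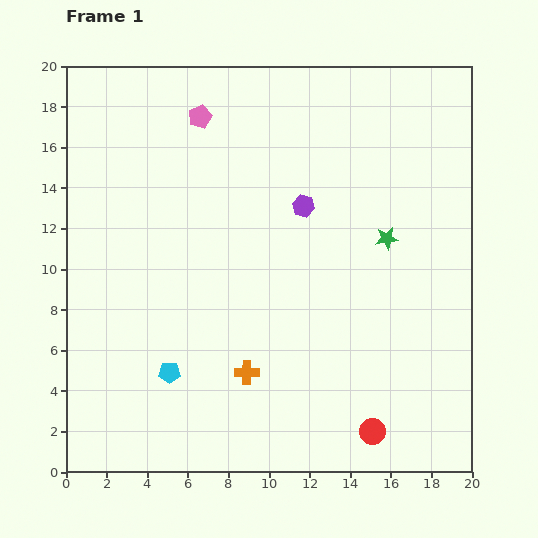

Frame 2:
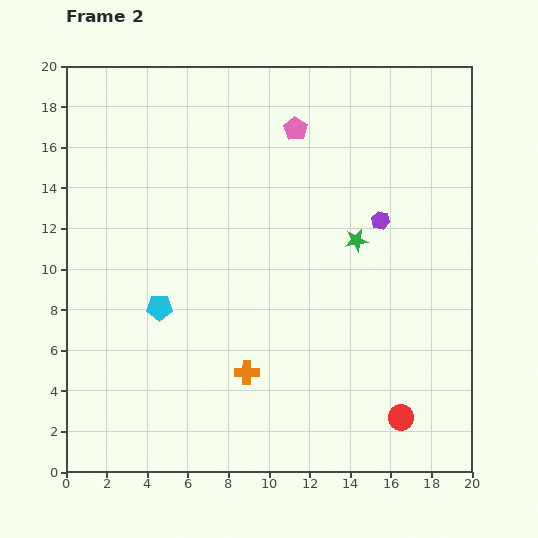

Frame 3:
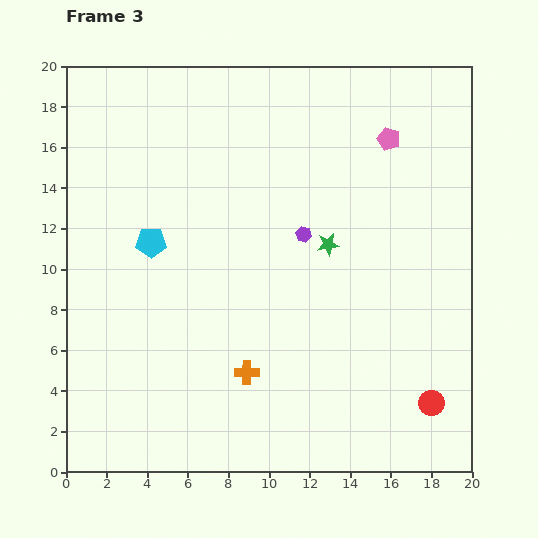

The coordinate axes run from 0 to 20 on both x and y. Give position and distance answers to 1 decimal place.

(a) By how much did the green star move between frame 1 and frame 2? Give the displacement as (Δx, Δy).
(-1.5, -0.1)

The green star was at (15.8, 11.5) in frame 1 and (14.3, 11.4) in frame 2.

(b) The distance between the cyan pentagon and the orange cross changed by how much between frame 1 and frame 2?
+1.6

Distance in frame 1: 3.8. Distance in frame 2: 5.4.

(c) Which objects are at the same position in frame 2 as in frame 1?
the orange cross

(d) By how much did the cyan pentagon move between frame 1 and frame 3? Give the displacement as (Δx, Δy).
(-0.9, 6.4)

The cyan pentagon was at (5.1, 4.9) in frame 1 and (4.2, 11.3) in frame 3.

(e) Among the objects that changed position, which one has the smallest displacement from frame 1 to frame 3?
the purple hexagon

(moved 1.4)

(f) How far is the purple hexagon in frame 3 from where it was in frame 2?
3.9

The purple hexagon moved from (15.5, 12.4) to (11.7, 11.7), a distance of √(3.8² + 0.7²) ≈ 3.9.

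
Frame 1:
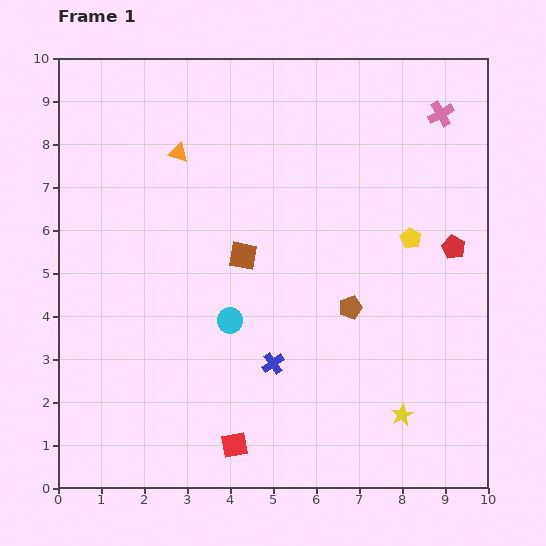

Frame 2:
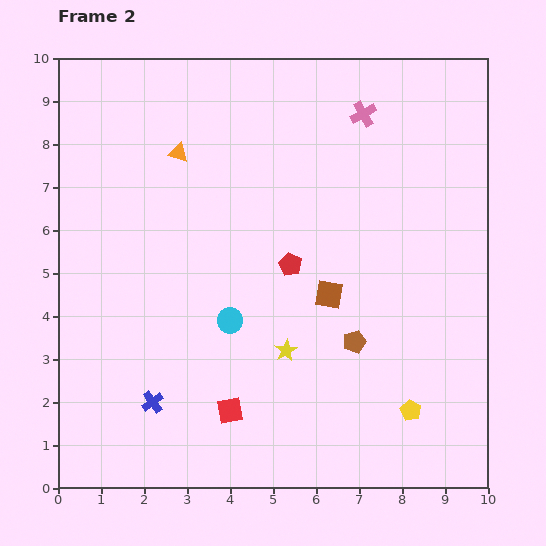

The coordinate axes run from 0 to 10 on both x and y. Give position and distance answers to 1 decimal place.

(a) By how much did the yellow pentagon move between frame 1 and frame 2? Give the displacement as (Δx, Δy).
(0.0, -4.0)

The yellow pentagon was at (8.2, 5.8) in frame 1 and (8.2, 1.8) in frame 2.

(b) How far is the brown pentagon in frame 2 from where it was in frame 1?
0.8

The brown pentagon moved from (6.8, 4.2) to (6.9, 3.4), a distance of √(0.1² + 0.8²) ≈ 0.8.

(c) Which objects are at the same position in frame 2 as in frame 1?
the cyan circle, the orange triangle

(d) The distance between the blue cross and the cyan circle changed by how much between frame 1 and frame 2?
+1.2

Distance in frame 1: 1.4. Distance in frame 2: 2.6.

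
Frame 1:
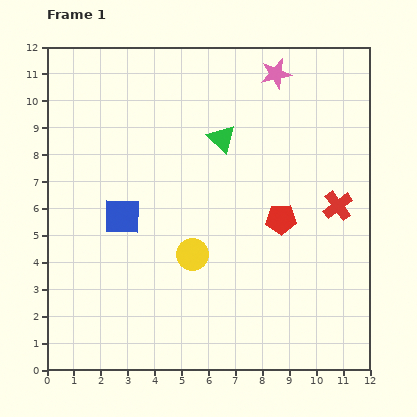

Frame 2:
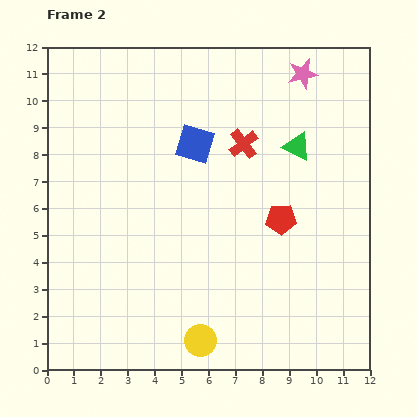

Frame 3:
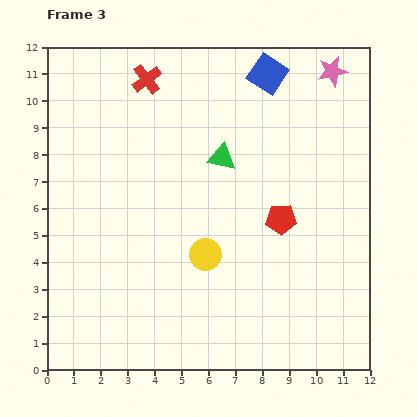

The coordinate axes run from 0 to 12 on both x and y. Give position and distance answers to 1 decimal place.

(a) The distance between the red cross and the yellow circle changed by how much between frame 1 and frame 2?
+1.8

Distance in frame 1: 5.7. Distance in frame 2: 7.5.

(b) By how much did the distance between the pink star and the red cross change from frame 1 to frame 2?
-2.0

Distance in frame 1: 5.4. Distance in frame 2: 3.4.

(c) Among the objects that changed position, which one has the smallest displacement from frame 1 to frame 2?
the pink star

(moved 1.0)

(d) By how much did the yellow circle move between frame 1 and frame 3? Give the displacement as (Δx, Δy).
(0.5, 0.0)

The yellow circle was at (5.4, 4.3) in frame 1 and (5.9, 4.3) in frame 3.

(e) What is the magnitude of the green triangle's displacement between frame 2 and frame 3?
2.8

The green triangle moved from (9.3, 8.3) to (6.5, 7.9), a distance of √(2.8² + 0.4²) ≈ 2.8.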